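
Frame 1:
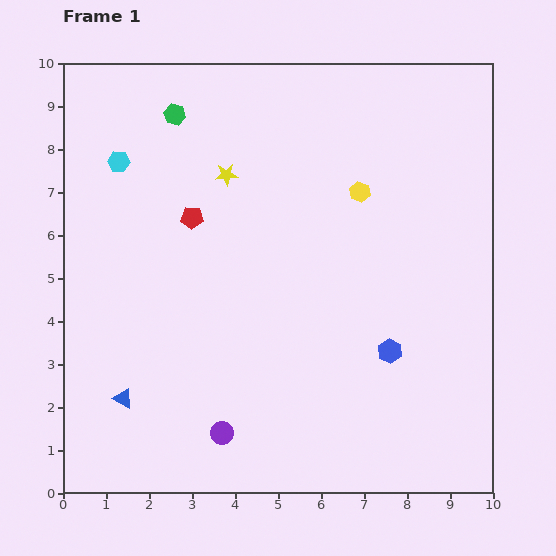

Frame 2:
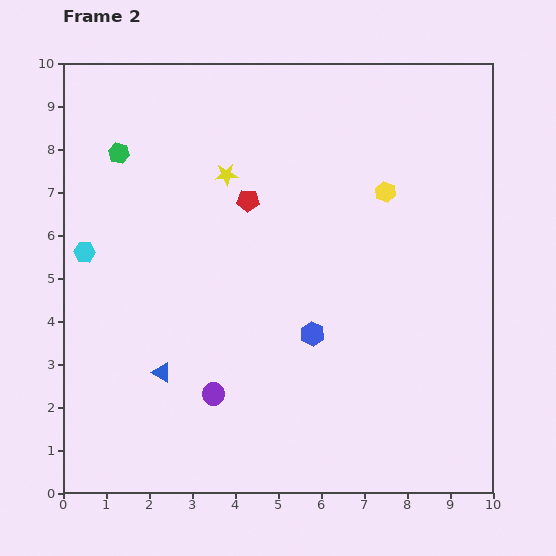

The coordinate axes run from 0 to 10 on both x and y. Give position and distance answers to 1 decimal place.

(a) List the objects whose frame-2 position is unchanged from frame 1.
the yellow star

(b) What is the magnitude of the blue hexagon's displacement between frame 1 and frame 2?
1.8

The blue hexagon moved from (7.6, 3.3) to (5.8, 3.7), a distance of √(1.8² + 0.4²) ≈ 1.8.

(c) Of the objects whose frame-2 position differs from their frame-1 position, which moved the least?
the yellow hexagon

(moved 0.6)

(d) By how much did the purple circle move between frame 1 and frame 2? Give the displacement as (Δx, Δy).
(-0.2, 0.9)

The purple circle was at (3.7, 1.4) in frame 1 and (3.5, 2.3) in frame 2.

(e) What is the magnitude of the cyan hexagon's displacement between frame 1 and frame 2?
2.2

The cyan hexagon moved from (1.3, 7.7) to (0.5, 5.6), a distance of √(0.8² + 2.1²) ≈ 2.2.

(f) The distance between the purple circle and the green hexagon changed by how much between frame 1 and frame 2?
-1.5

Distance in frame 1: 7.5. Distance in frame 2: 6.0.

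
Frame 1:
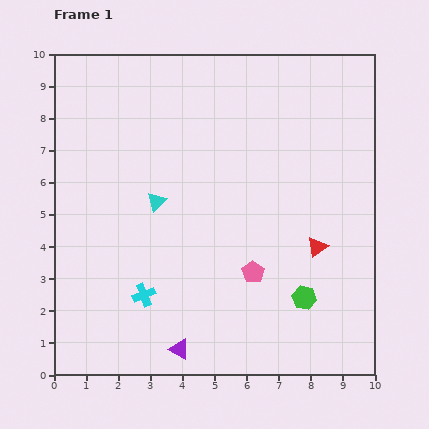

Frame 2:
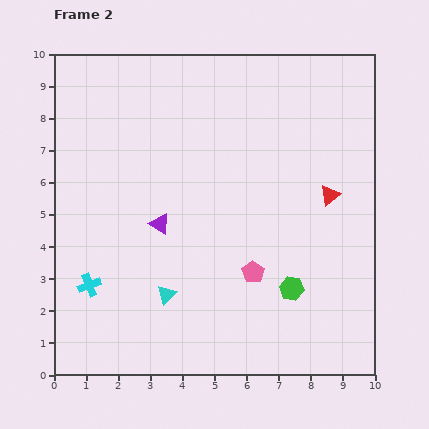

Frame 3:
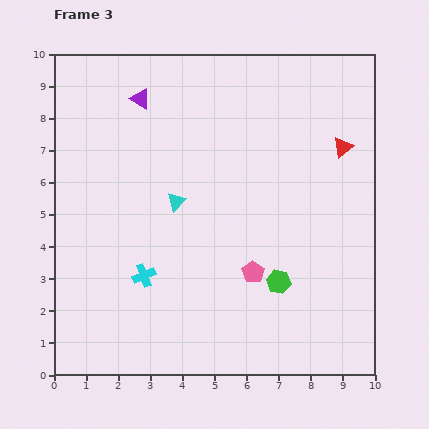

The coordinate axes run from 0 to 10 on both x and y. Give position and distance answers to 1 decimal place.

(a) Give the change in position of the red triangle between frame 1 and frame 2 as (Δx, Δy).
(0.4, 1.6)

The red triangle was at (8.2, 4.0) in frame 1 and (8.6, 5.6) in frame 2.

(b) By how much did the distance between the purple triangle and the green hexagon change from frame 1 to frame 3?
+2.9

Distance in frame 1: 4.2. Distance in frame 3: 7.1.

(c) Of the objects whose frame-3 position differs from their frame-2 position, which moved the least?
the green hexagon

(moved 0.4)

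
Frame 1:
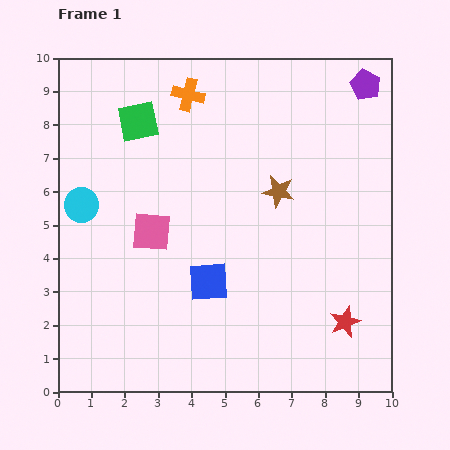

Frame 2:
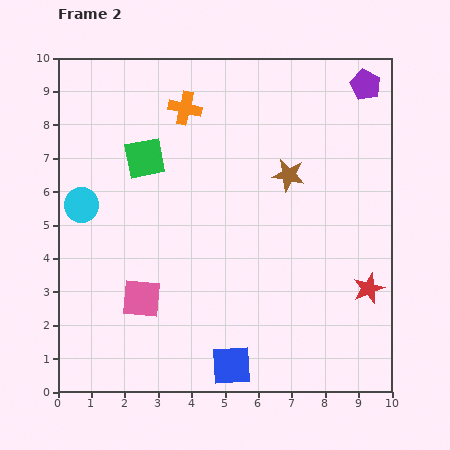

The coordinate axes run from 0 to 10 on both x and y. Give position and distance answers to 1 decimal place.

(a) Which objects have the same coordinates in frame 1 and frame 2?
the purple pentagon, the cyan circle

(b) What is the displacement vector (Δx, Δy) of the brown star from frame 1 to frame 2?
(0.3, 0.5)

The brown star was at (6.6, 6.0) in frame 1 and (6.9, 6.5) in frame 2.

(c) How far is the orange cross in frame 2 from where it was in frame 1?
0.4

The orange cross moved from (3.9, 8.9) to (3.8, 8.5), a distance of √(0.1² + 0.4²) ≈ 0.4.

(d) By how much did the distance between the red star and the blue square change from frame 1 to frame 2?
+0.4

Distance in frame 1: 4.3. Distance in frame 2: 4.7.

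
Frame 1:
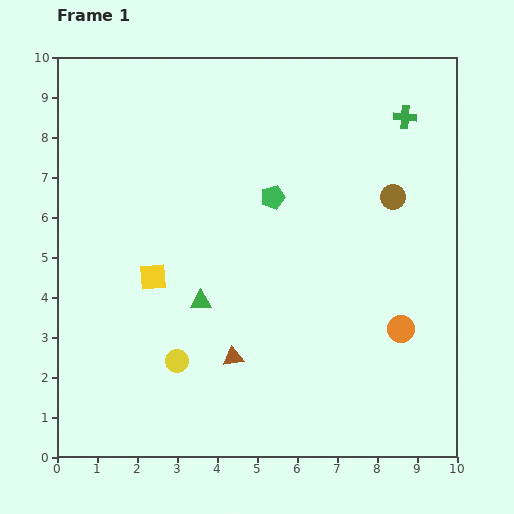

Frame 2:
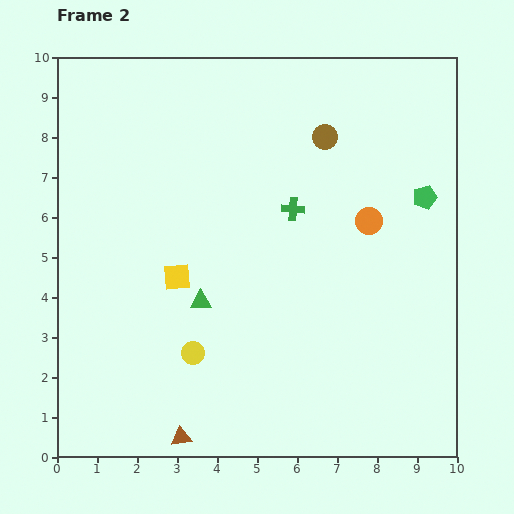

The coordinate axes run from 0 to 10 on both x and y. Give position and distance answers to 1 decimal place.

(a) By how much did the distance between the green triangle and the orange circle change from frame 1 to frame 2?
-0.3

Distance in frame 1: 5.0. Distance in frame 2: 4.7.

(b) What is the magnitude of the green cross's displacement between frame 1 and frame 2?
3.6

The green cross moved from (8.7, 8.5) to (5.9, 6.2), a distance of √(2.8² + 2.3²) ≈ 3.6.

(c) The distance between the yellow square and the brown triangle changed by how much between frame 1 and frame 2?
+1.2

Distance in frame 1: 2.8. Distance in frame 2: 4.0.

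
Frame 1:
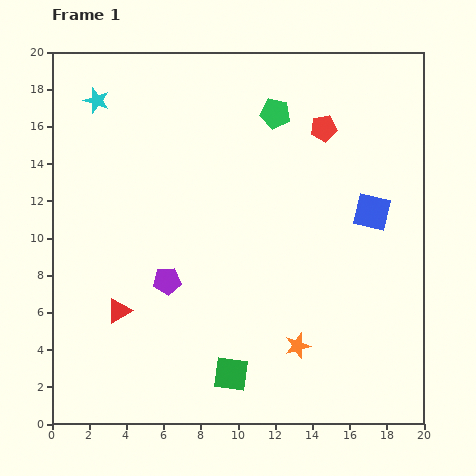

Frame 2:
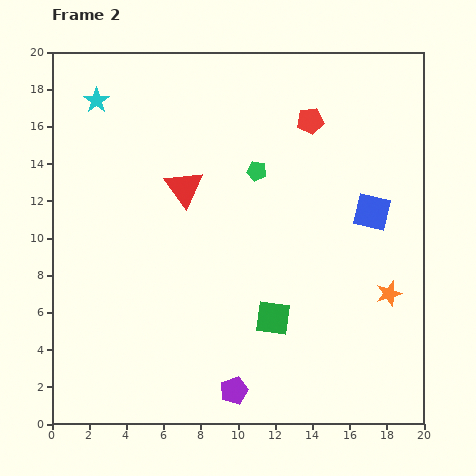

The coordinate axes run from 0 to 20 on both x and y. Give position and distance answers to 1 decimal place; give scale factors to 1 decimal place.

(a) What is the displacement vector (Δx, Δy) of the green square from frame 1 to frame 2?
(2.3, 3.0)

The green square was at (9.6, 2.7) in frame 1 and (11.9, 5.7) in frame 2.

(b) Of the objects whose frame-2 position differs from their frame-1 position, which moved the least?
the red pentagon

(moved 0.8)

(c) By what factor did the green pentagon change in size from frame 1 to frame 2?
0.7×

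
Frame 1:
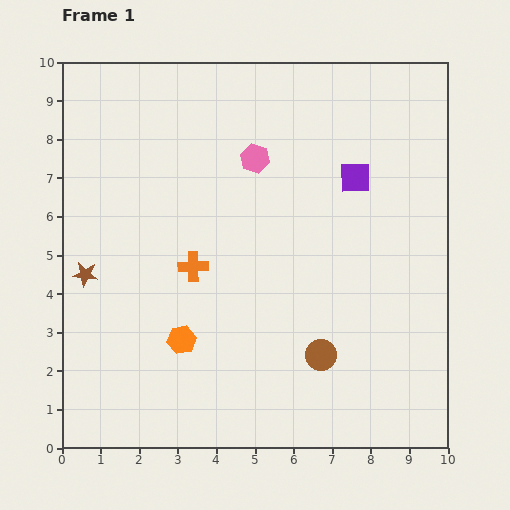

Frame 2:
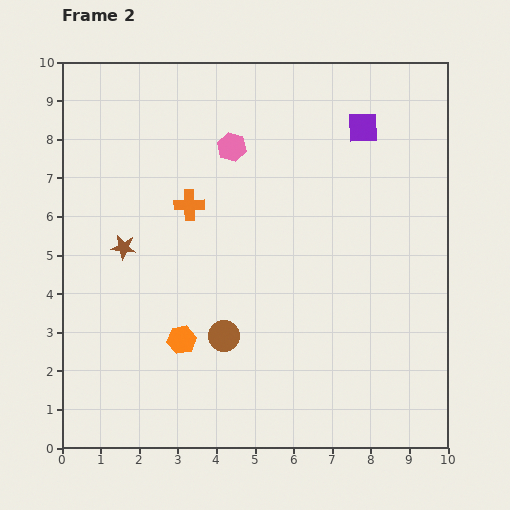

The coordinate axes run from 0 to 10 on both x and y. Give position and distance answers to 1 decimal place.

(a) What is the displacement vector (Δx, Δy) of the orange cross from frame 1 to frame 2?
(-0.1, 1.6)

The orange cross was at (3.4, 4.7) in frame 1 and (3.3, 6.3) in frame 2.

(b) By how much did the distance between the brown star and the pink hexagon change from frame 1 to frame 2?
-1.5

Distance in frame 1: 5.3. Distance in frame 2: 3.8.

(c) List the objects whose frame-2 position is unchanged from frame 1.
the orange hexagon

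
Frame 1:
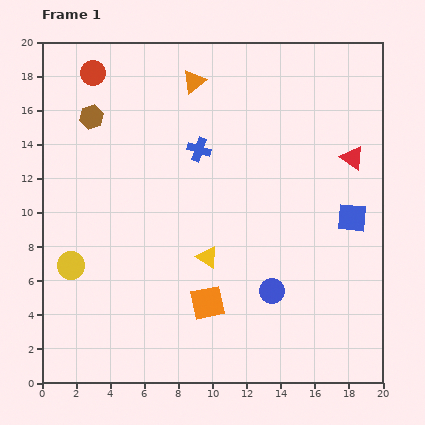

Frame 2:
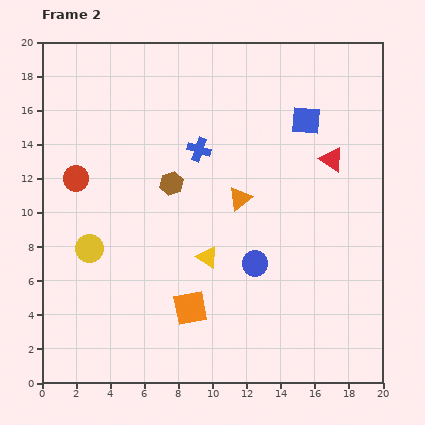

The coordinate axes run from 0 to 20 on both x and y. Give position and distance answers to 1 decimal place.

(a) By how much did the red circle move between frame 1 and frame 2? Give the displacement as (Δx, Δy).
(-1.0, -6.2)

The red circle was at (3.0, 18.2) in frame 1 and (2.0, 12.0) in frame 2.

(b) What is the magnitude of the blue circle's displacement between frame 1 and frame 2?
1.9

The blue circle moved from (13.5, 5.4) to (12.5, 7.0), a distance of √(1.0² + 1.6²) ≈ 1.9.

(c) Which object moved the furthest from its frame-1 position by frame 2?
the orange triangle

(moved 7.4; next 6.3)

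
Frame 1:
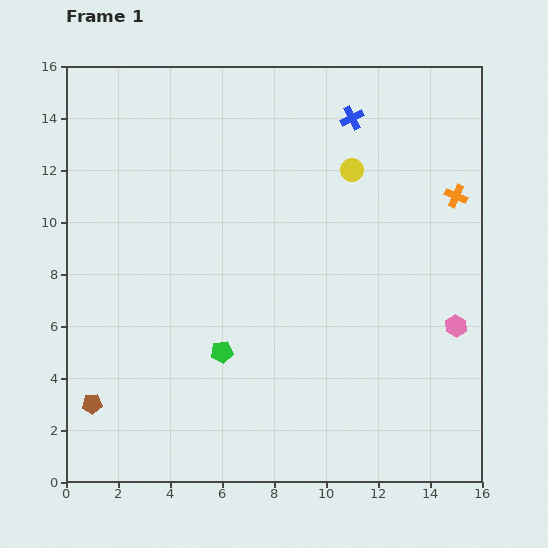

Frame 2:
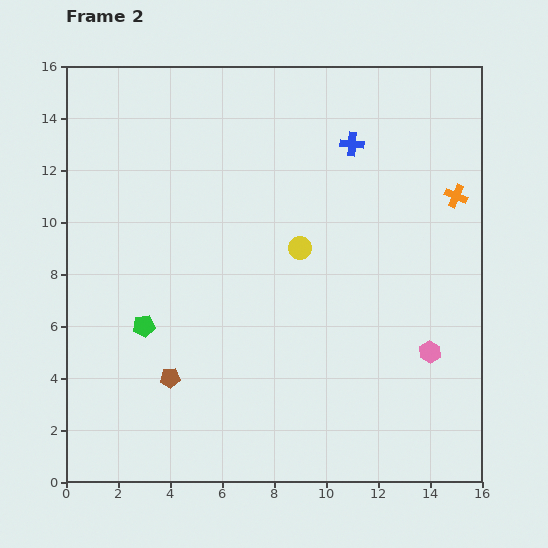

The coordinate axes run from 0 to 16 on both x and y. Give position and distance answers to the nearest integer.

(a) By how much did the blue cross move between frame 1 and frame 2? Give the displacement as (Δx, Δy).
(0, -1)

The blue cross was at (11, 14) in frame 1 and (11, 13) in frame 2.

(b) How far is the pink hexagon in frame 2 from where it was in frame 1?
1

The pink hexagon moved from (15, 6) to (14, 5), a distance of √(1² + 1²) ≈ 1.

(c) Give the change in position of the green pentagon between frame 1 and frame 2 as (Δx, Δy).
(-3, 1)

The green pentagon was at (6, 5) in frame 1 and (3, 6) in frame 2.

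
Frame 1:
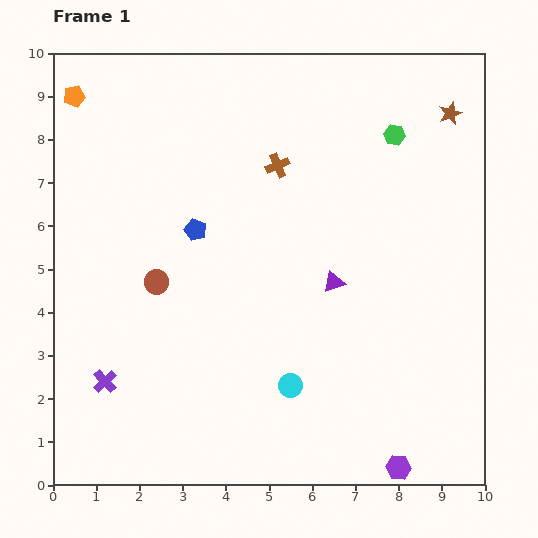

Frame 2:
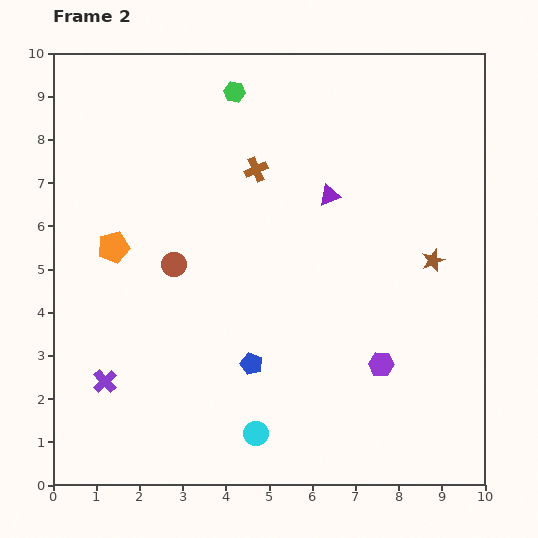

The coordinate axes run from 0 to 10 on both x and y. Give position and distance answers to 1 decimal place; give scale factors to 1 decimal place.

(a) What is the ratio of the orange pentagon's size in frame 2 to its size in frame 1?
1.5×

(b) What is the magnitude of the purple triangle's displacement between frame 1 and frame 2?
2.0

The purple triangle moved from (6.5, 4.7) to (6.4, 6.7), a distance of √(0.1² + 2.0²) ≈ 2.0.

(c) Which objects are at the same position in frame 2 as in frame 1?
the purple cross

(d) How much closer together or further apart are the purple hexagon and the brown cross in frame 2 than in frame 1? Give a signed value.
-2.1

Distance in frame 1: 7.5. Distance in frame 2: 5.4.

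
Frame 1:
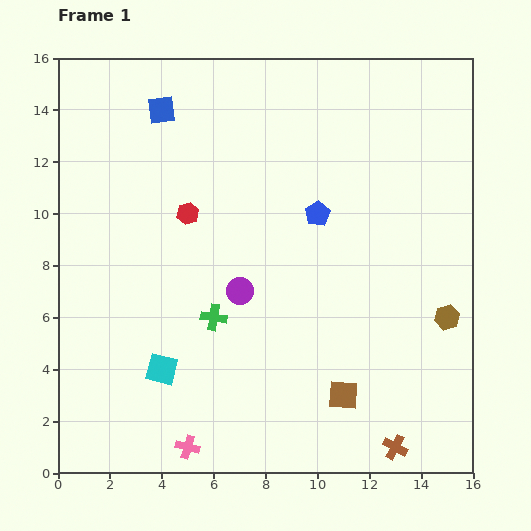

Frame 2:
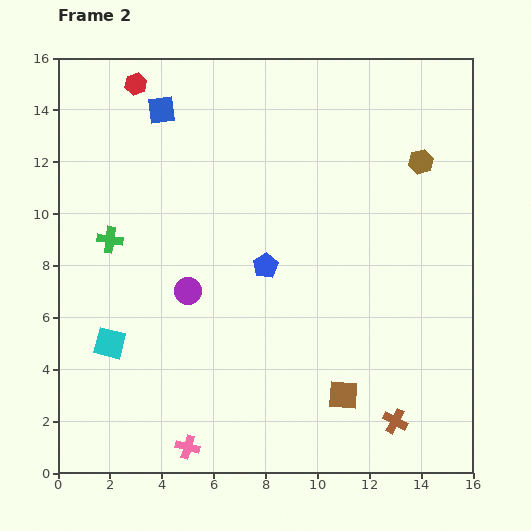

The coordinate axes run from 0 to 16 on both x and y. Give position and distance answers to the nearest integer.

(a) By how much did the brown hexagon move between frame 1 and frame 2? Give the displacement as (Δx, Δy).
(-1, 6)

The brown hexagon was at (15, 6) in frame 1 and (14, 12) in frame 2.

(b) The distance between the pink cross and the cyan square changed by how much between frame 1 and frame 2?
+2

Distance in frame 1: 3. Distance in frame 2: 5.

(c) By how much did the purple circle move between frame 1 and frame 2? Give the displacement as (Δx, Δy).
(-2, 0)

The purple circle was at (7, 7) in frame 1 and (5, 7) in frame 2.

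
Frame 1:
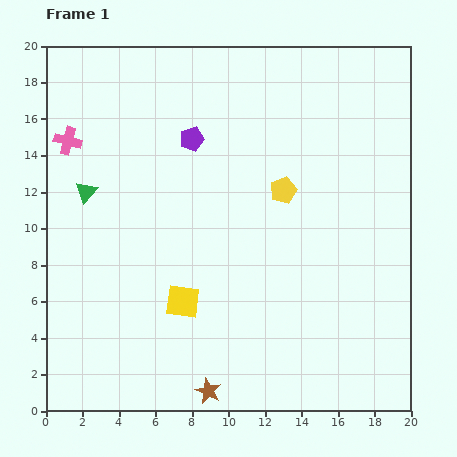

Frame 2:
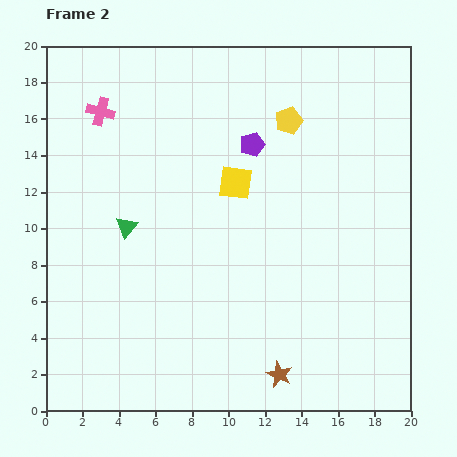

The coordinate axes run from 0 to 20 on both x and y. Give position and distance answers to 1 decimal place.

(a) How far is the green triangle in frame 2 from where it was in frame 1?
2.9

The green triangle moved from (2.2, 12.0) to (4.4, 10.1), a distance of √(2.2² + 1.9²) ≈ 2.9.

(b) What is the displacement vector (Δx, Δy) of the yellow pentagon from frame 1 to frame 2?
(0.3, 3.8)

The yellow pentagon was at (13.0, 12.1) in frame 1 and (13.3, 15.9) in frame 2.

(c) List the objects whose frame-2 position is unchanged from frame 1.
none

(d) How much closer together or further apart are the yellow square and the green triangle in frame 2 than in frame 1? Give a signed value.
-1.5

Distance in frame 1: 8.0. Distance in frame 2: 6.5.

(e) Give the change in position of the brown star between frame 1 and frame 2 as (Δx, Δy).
(3.9, 0.9)

The brown star was at (8.9, 1.1) in frame 1 and (12.8, 2.0) in frame 2.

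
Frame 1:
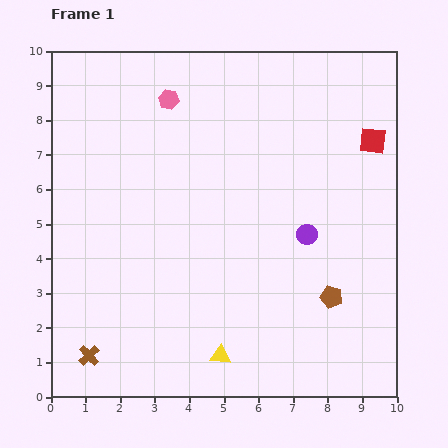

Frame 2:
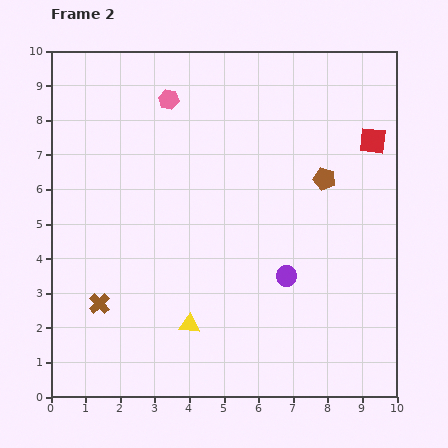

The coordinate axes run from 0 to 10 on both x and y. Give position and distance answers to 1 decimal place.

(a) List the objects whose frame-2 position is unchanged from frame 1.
the pink hexagon, the red square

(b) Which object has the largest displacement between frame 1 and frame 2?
the brown pentagon

(moved 3.4; next 1.5)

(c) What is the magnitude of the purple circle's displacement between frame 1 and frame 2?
1.3

The purple circle moved from (7.4, 4.7) to (6.8, 3.5), a distance of √(0.6² + 1.2²) ≈ 1.3.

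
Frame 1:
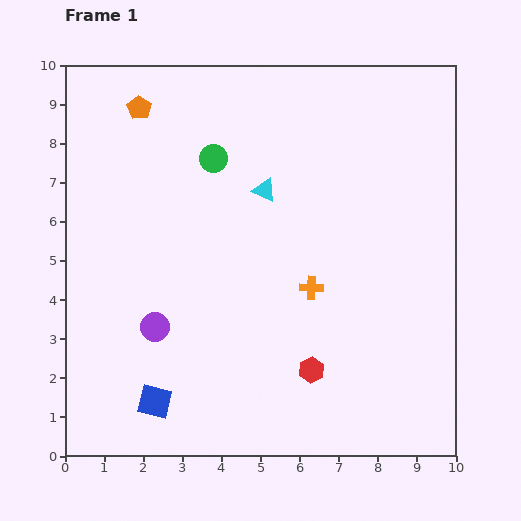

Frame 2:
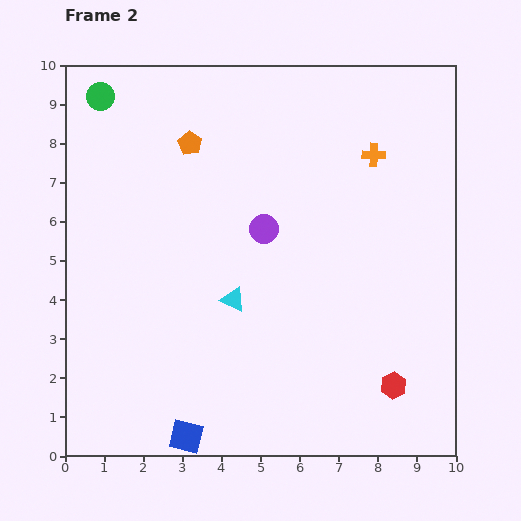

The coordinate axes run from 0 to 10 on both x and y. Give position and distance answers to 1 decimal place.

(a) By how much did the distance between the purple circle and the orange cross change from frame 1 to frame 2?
-0.7

Distance in frame 1: 4.1. Distance in frame 2: 3.4.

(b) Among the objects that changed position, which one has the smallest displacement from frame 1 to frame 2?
the blue square

(moved 1.2)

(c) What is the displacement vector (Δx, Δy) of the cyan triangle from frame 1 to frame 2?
(-0.8, -2.8)

The cyan triangle was at (5.1, 6.8) in frame 1 and (4.3, 4.0) in frame 2.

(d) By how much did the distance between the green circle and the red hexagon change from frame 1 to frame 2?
+4.5

Distance in frame 1: 6.0. Distance in frame 2: 10.5.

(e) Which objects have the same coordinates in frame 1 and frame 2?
none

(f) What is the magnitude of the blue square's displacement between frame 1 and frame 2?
1.2

The blue square moved from (2.3, 1.4) to (3.1, 0.5), a distance of √(0.8² + 0.9²) ≈ 1.2.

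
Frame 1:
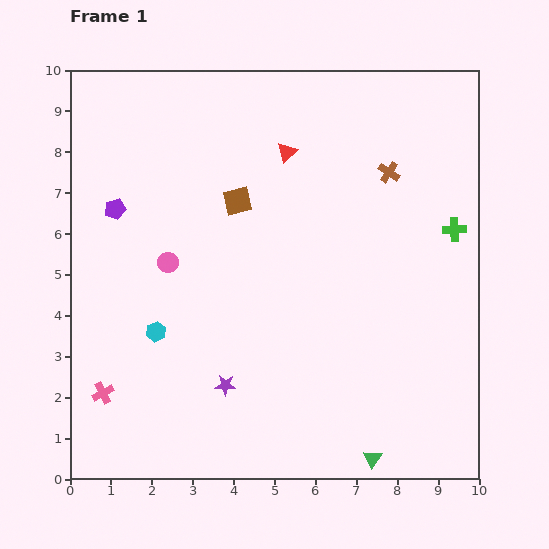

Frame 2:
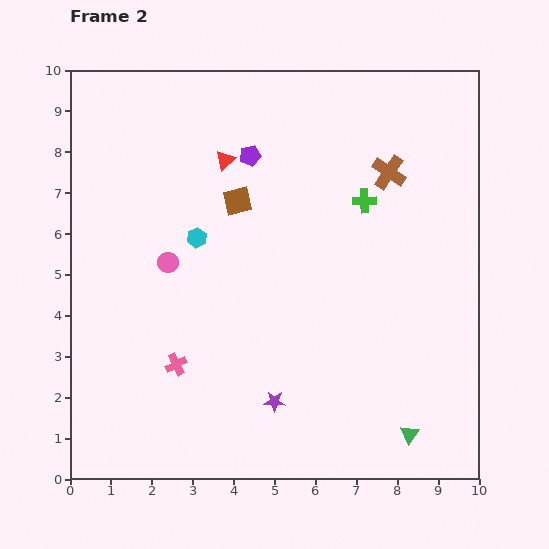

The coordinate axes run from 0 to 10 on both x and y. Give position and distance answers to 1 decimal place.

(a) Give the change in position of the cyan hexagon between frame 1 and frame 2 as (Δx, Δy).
(1.0, 2.3)

The cyan hexagon was at (2.1, 3.6) in frame 1 and (3.1, 5.9) in frame 2.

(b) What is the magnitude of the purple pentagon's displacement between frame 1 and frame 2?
3.5

The purple pentagon moved from (1.1, 6.6) to (4.4, 7.9), a distance of √(3.3² + 1.3²) ≈ 3.5.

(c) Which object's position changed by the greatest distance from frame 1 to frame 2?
the purple pentagon

(moved 3.5; next 2.5)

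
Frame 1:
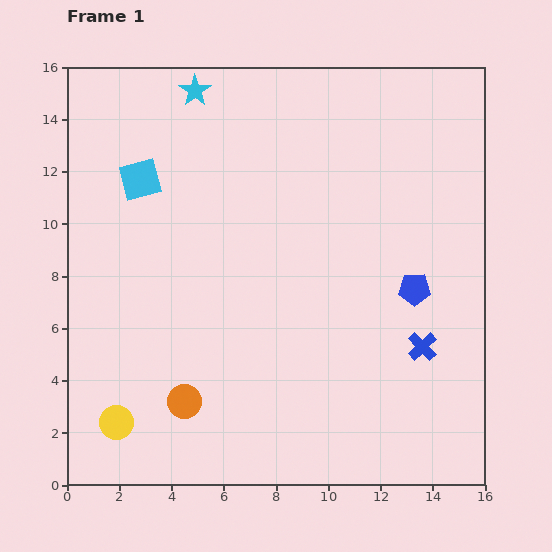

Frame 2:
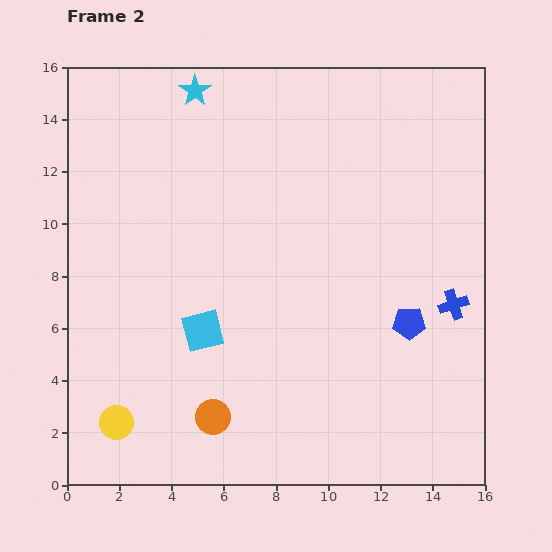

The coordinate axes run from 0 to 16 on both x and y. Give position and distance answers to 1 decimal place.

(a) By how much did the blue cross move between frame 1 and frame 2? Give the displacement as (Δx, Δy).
(1.2, 1.6)

The blue cross was at (13.6, 5.3) in frame 1 and (14.8, 6.9) in frame 2.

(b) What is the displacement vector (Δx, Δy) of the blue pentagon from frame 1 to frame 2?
(-0.2, -1.3)

The blue pentagon was at (13.3, 7.5) in frame 1 and (13.1, 6.2) in frame 2.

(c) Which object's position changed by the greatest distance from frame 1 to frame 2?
the cyan square

(moved 6.3; next 2.0)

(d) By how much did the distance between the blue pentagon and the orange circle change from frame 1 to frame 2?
-1.5

Distance in frame 1: 9.8. Distance in frame 2: 8.3.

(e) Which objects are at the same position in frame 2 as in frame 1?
the cyan star, the yellow circle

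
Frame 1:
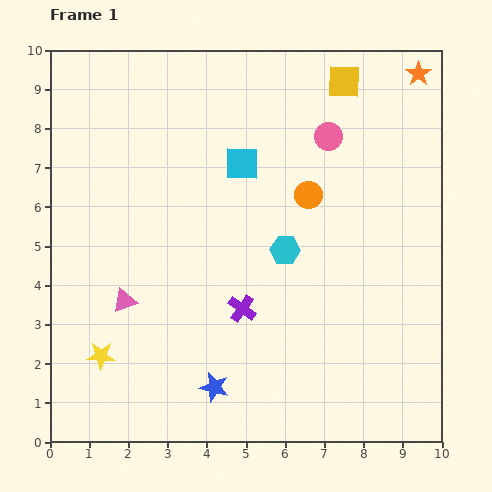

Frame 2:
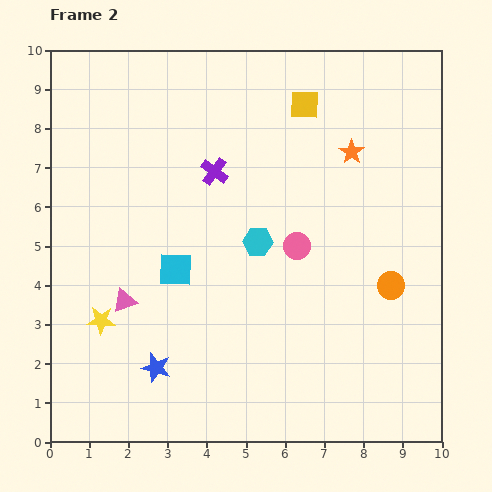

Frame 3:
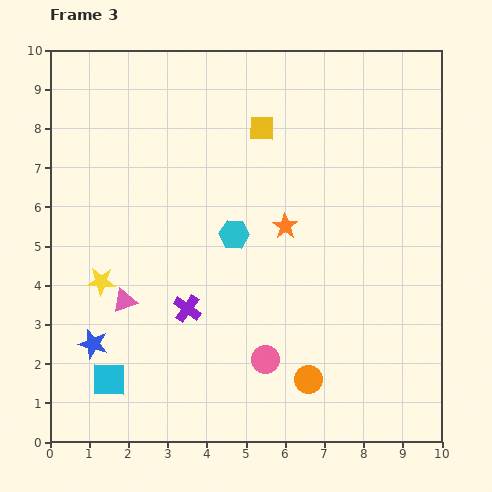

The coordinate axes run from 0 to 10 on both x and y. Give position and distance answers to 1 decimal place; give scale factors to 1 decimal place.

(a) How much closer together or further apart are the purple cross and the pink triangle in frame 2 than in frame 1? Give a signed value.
+1.0

Distance in frame 1: 3.0. Distance in frame 2: 4.0.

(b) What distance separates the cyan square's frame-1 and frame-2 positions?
3.2

The cyan square moved from (4.9, 7.1) to (3.2, 4.4), a distance of √(1.7² + 2.7²) ≈ 3.2.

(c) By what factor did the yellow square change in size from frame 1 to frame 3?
0.8×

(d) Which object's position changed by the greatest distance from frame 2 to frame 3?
the purple cross

(moved 3.6; next 3.3)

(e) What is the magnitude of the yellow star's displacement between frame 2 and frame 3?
1.0

The yellow star moved from (1.3, 3.1) to (1.3, 4.1), a distance of √(0.0² + 1.0²) ≈ 1.0.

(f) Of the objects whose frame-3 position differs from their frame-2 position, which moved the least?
the cyan hexagon

(moved 0.6)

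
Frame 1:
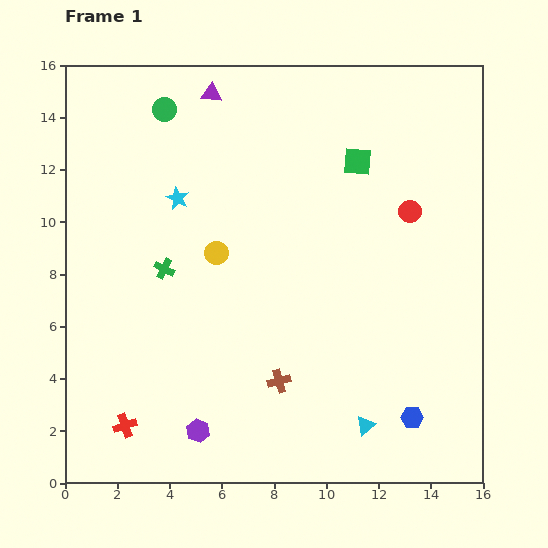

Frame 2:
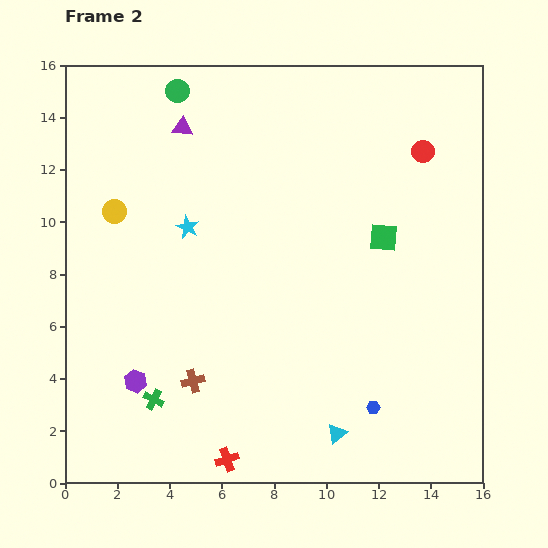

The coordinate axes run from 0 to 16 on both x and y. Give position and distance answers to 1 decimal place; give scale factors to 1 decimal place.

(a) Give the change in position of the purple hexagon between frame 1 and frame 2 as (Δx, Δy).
(-2.4, 1.9)

The purple hexagon was at (5.1, 2.0) in frame 1 and (2.7, 3.9) in frame 2.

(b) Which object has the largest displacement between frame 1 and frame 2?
the green cross

(moved 5.0; next 4.2)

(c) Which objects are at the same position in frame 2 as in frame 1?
none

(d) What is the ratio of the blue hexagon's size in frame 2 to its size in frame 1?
0.6×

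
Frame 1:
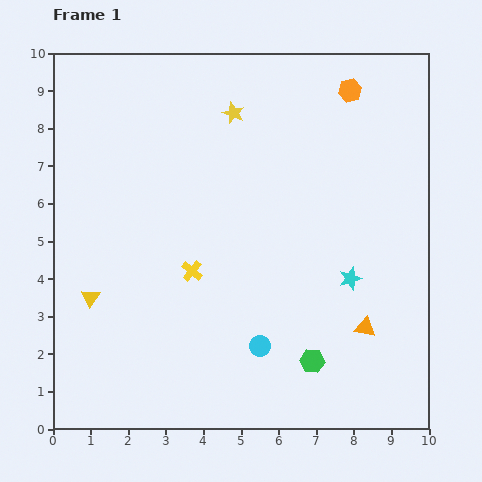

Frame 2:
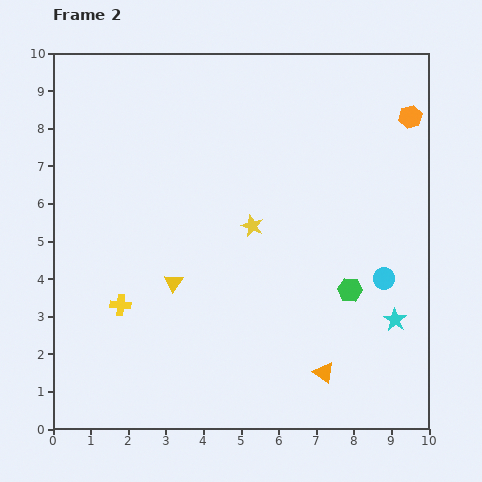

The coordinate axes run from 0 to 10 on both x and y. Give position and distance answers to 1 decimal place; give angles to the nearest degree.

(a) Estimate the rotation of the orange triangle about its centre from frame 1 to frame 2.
23° clockwise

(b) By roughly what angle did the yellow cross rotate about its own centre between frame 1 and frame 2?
34° counter-clockwise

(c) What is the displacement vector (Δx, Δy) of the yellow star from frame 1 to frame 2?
(0.5, -3.0)

The yellow star was at (4.8, 8.4) in frame 1 and (5.3, 5.4) in frame 2.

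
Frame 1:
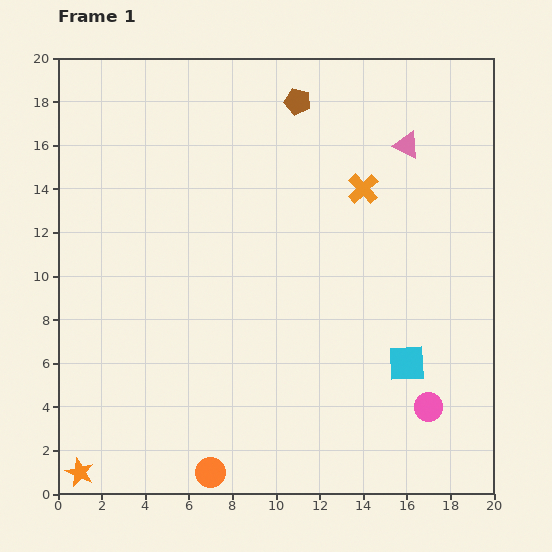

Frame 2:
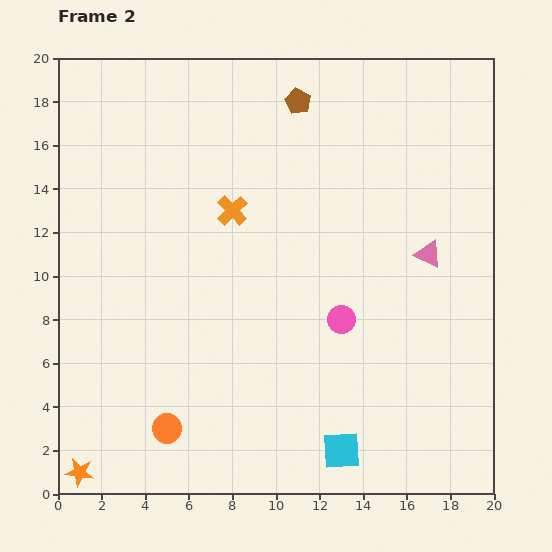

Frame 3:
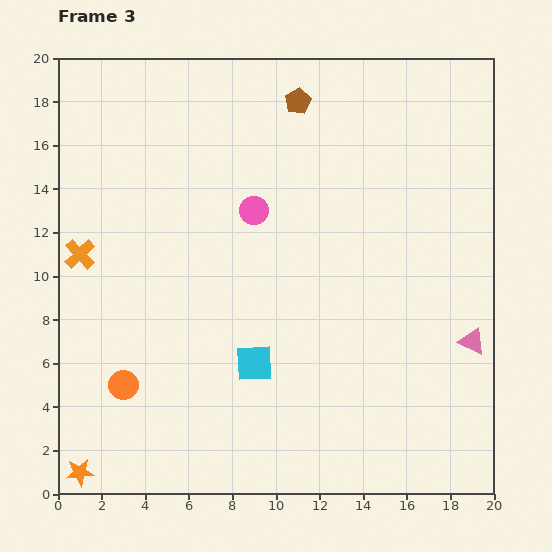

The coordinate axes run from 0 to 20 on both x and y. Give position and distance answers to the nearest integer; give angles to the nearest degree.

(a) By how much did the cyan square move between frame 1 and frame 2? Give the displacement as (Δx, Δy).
(-3, -4)

The cyan square was at (16, 6) in frame 1 and (13, 2) in frame 2.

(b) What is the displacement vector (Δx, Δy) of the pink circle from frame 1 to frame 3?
(-8, 9)

The pink circle was at (17, 4) in frame 1 and (9, 13) in frame 3.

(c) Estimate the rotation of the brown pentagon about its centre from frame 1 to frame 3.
30° clockwise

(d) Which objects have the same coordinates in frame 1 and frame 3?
the orange star, the brown pentagon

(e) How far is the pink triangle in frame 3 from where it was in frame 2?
4

The pink triangle moved from (17, 11) to (19, 7), a distance of √(2² + 4²) ≈ 4.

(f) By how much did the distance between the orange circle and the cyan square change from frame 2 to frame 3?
-2

Distance in frame 2: 8. Distance in frame 3: 6.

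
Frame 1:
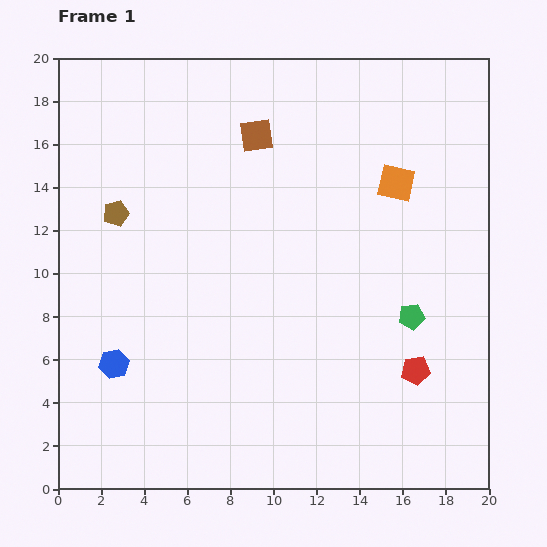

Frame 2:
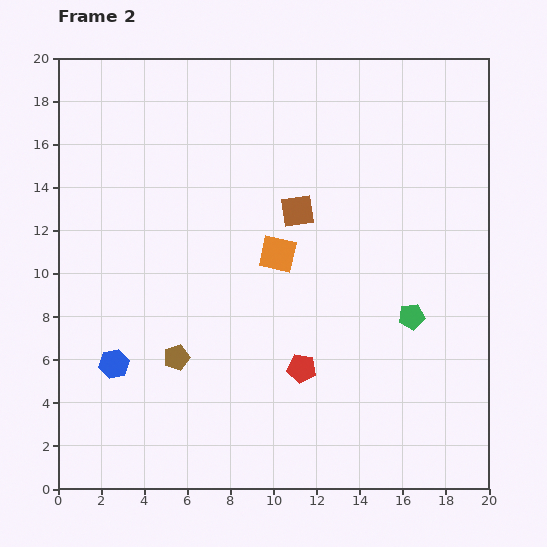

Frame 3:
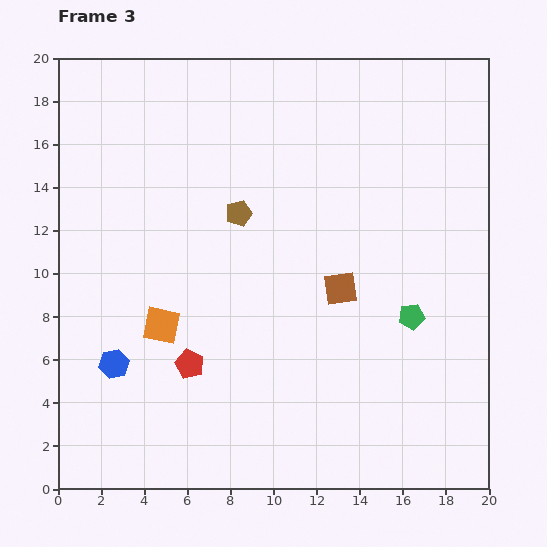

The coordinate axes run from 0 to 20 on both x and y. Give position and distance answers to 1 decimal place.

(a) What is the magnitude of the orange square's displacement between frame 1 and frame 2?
6.4

The orange square moved from (15.7, 14.2) to (10.2, 10.9), a distance of √(5.5² + 3.3²) ≈ 6.4.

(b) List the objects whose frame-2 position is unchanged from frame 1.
the green pentagon, the blue hexagon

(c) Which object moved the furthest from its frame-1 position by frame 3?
the orange square

(moved 12.7; next 10.5)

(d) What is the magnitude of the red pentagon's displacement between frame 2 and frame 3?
5.2

The red pentagon moved from (11.3, 5.6) to (6.1, 5.8), a distance of √(5.2² + 0.2²) ≈ 5.2.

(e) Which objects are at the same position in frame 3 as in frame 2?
the green pentagon, the blue hexagon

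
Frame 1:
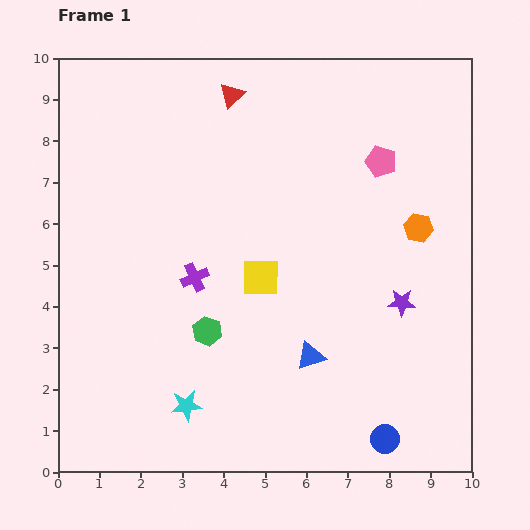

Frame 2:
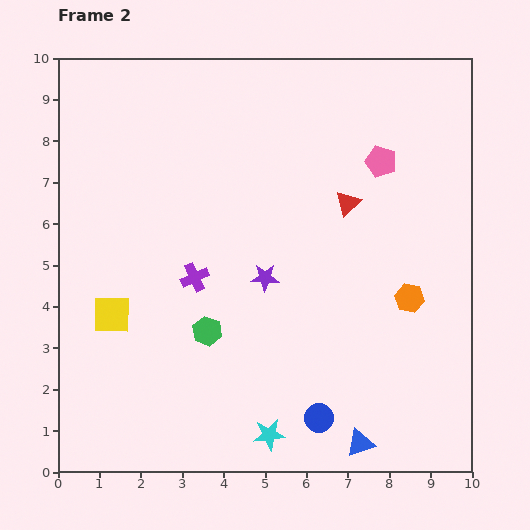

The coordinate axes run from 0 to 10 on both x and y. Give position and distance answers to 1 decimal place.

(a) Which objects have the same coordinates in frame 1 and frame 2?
the pink pentagon, the green hexagon, the purple cross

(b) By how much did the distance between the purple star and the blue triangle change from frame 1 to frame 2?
+2.0

Distance in frame 1: 2.6. Distance in frame 2: 4.6.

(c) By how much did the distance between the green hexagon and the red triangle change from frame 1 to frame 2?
-1.1

Distance in frame 1: 5.7. Distance in frame 2: 4.6.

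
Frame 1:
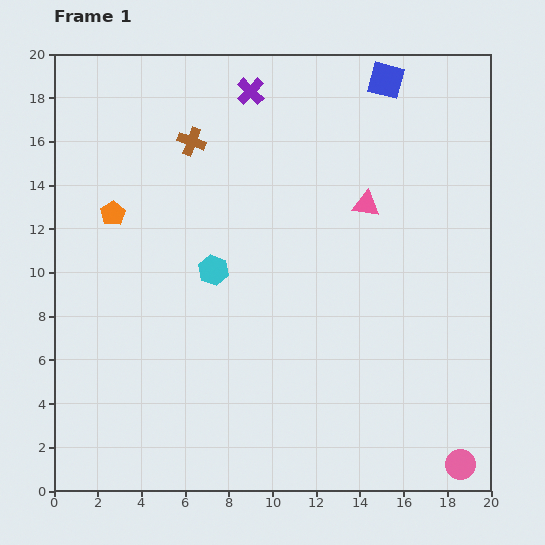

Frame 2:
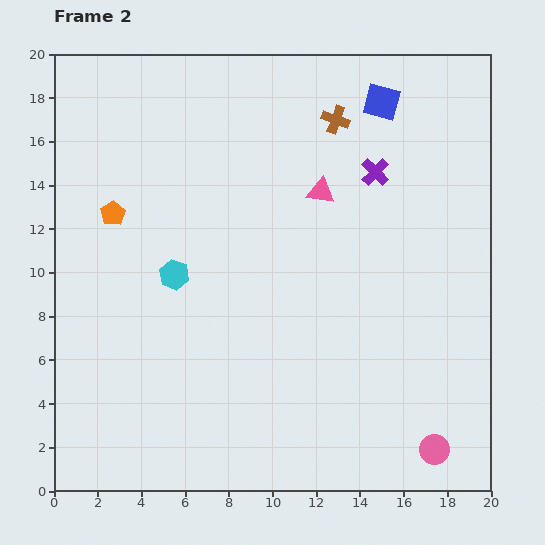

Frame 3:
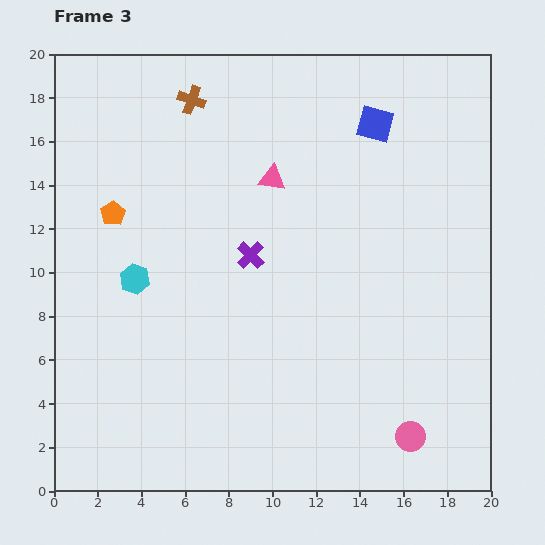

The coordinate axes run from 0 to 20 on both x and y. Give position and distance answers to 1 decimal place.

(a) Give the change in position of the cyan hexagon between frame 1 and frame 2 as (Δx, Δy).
(-1.8, -0.2)

The cyan hexagon was at (7.3, 10.1) in frame 1 and (5.5, 9.9) in frame 2.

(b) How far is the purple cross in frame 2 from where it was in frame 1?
6.8

The purple cross moved from (9.0, 18.3) to (14.7, 14.6), a distance of √(5.7² + 3.7²) ≈ 6.8.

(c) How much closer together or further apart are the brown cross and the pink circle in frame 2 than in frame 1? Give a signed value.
-3.4

Distance in frame 1: 19.2. Distance in frame 2: 15.8.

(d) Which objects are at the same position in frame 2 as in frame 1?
the orange pentagon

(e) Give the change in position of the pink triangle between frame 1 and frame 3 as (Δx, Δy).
(-4.3, 1.2)

The pink triangle was at (14.3, 13.1) in frame 1 and (10.0, 14.3) in frame 3.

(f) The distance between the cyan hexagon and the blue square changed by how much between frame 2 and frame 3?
+0.7

Distance in frame 2: 12.4. Distance in frame 3: 13.1.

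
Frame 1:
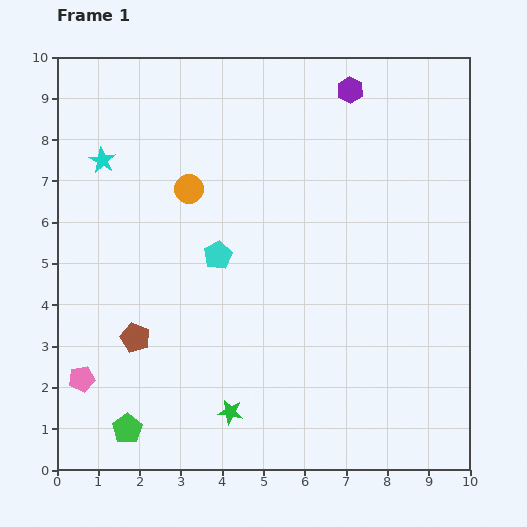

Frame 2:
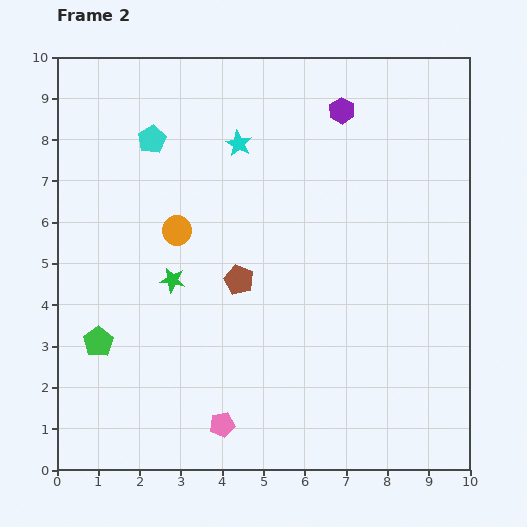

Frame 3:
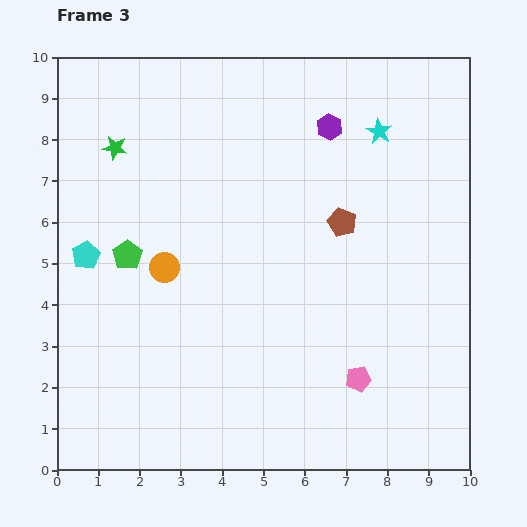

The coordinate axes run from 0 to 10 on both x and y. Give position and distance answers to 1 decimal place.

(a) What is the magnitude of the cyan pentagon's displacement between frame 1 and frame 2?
3.2

The cyan pentagon moved from (3.9, 5.2) to (2.3, 8.0), a distance of √(1.6² + 2.8²) ≈ 3.2.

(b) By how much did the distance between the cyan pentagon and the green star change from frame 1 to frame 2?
-0.4

Distance in frame 1: 3.8. Distance in frame 2: 3.4.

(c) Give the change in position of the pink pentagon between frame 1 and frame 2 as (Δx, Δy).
(3.4, -1.1)

The pink pentagon was at (0.6, 2.2) in frame 1 and (4.0, 1.1) in frame 2.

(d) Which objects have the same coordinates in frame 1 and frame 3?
none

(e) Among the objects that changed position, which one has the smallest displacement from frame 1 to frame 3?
the purple hexagon

(moved 1.0)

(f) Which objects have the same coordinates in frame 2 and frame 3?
none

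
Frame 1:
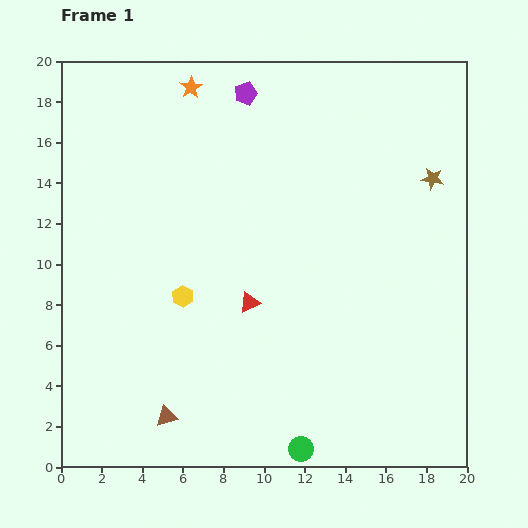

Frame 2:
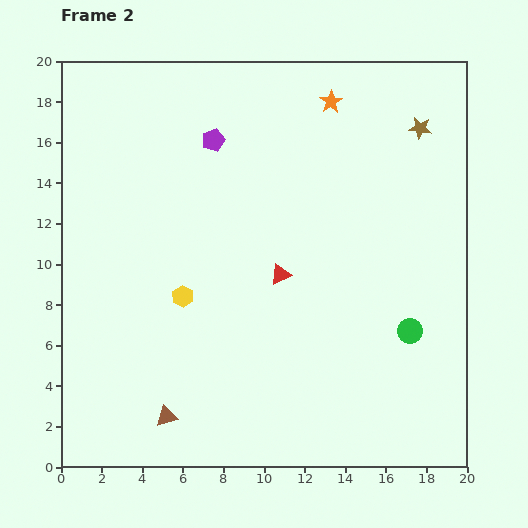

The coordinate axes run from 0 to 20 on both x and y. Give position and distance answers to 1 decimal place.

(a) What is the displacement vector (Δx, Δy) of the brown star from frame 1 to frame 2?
(-0.6, 2.5)

The brown star was at (18.3, 14.2) in frame 1 and (17.7, 16.7) in frame 2.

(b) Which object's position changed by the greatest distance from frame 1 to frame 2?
the green circle

(moved 7.9; next 6.9)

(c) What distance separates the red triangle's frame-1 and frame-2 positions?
2.1

The red triangle moved from (9.3, 8.1) to (10.8, 9.5), a distance of √(1.5² + 1.4²) ≈ 2.1.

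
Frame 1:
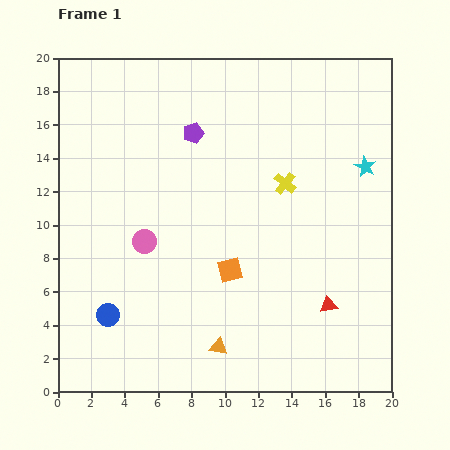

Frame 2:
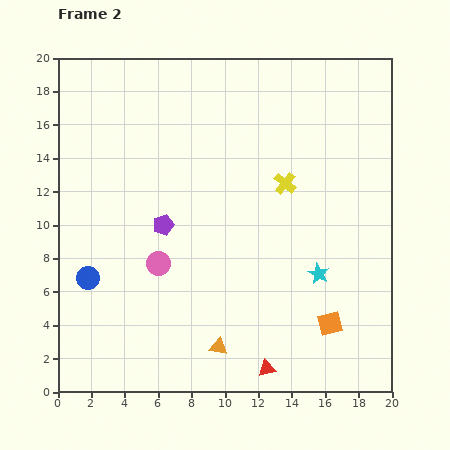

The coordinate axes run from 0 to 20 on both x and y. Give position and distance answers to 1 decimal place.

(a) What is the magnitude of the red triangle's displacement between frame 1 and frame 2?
5.3

The red triangle moved from (16.2, 5.2) to (12.5, 1.4), a distance of √(3.7² + 3.8²) ≈ 5.3.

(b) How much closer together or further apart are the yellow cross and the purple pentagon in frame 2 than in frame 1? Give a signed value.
+1.4

Distance in frame 1: 6.3. Distance in frame 2: 7.7.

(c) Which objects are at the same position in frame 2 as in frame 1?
the orange triangle, the yellow cross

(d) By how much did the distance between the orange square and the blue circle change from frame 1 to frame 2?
+6.9

Distance in frame 1: 7.8. Distance in frame 2: 14.7.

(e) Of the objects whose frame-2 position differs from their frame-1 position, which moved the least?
the pink circle

(moved 1.5)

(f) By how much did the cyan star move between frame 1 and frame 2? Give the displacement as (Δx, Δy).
(-2.8, -6.4)

The cyan star was at (18.4, 13.5) in frame 1 and (15.6, 7.1) in frame 2.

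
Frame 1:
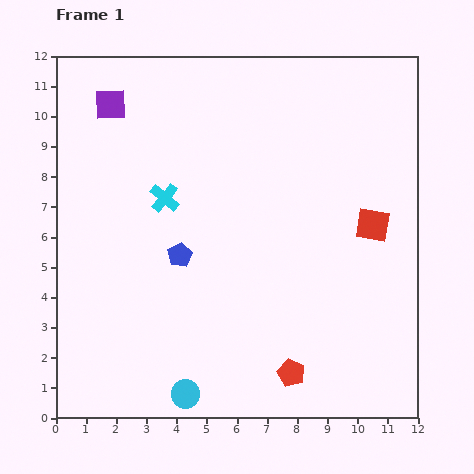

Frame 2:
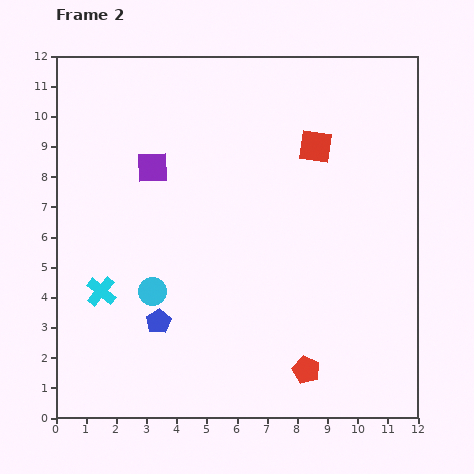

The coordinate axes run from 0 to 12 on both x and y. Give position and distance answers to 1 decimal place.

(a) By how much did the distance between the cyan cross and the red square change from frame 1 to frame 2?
+1.6

Distance in frame 1: 7.0. Distance in frame 2: 8.6.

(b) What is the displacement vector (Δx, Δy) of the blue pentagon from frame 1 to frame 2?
(-0.7, -2.2)

The blue pentagon was at (4.1, 5.4) in frame 1 and (3.4, 3.2) in frame 2.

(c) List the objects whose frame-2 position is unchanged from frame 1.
none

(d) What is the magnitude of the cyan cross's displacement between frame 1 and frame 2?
3.7

The cyan cross moved from (3.6, 7.3) to (1.5, 4.2), a distance of √(2.1² + 3.1²) ≈ 3.7.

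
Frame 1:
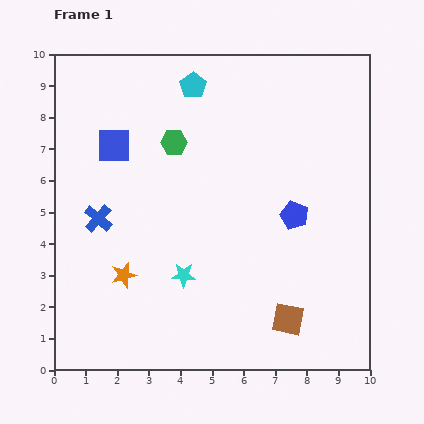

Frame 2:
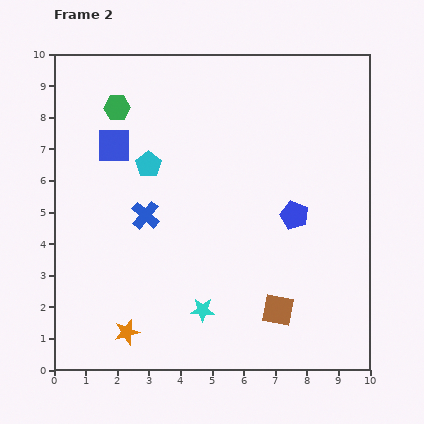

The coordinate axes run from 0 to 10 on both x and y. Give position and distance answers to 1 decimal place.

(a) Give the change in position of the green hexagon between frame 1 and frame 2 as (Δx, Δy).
(-1.8, 1.1)

The green hexagon was at (3.8, 7.2) in frame 1 and (2.0, 8.3) in frame 2.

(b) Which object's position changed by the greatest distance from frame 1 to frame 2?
the cyan pentagon

(moved 2.9; next 2.1)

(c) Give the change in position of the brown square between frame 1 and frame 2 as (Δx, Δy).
(-0.3, 0.3)

The brown square was at (7.4, 1.6) in frame 1 and (7.1, 1.9) in frame 2.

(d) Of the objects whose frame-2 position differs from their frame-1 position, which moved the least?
the brown square

(moved 0.4)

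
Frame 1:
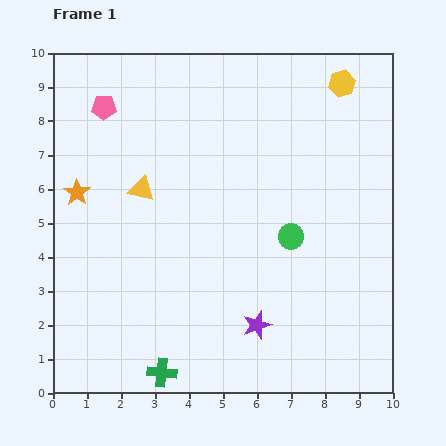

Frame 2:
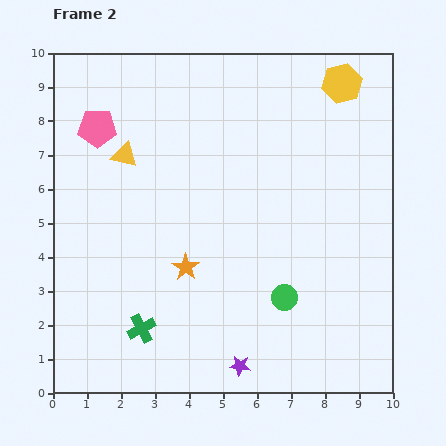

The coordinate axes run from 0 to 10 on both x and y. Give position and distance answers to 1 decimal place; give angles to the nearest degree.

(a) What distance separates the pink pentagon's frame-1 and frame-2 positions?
0.6

The pink pentagon moved from (1.5, 8.4) to (1.3, 7.8), a distance of √(0.2² + 0.6²) ≈ 0.6.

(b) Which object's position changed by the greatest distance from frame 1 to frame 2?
the orange star

(moved 3.9; next 1.8)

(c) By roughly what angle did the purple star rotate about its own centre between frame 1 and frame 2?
26° clockwise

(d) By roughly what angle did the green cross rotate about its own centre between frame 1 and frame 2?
34° counter-clockwise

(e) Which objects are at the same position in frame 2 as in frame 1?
the yellow hexagon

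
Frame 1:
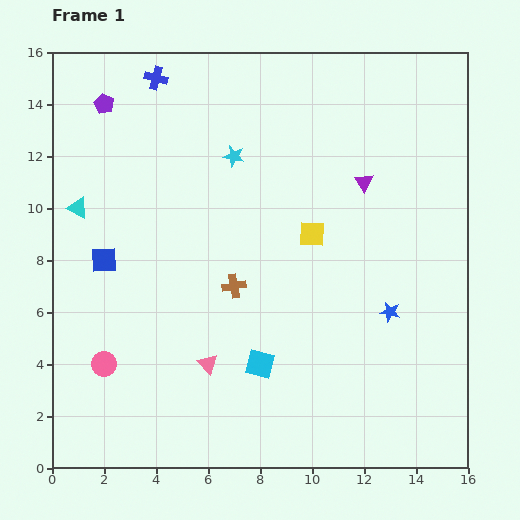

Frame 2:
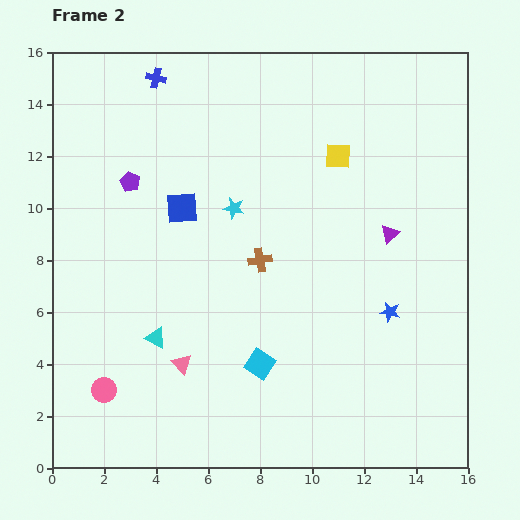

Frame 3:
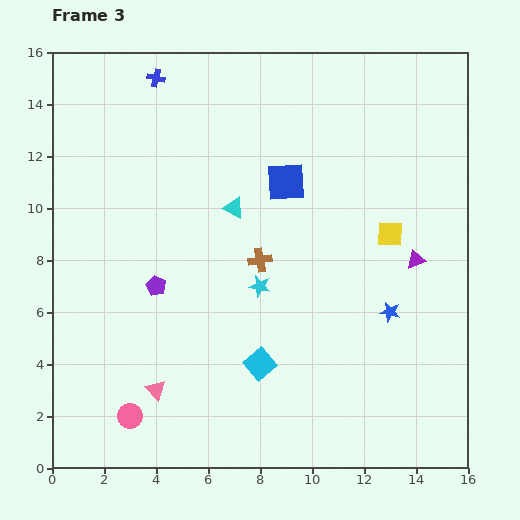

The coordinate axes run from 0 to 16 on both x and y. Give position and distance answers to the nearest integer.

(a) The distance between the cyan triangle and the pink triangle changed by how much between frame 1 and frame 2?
-7

Distance in frame 1: 8. Distance in frame 2: 1.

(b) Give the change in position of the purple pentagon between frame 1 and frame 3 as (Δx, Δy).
(2, -7)

The purple pentagon was at (2, 14) in frame 1 and (4, 7) in frame 3.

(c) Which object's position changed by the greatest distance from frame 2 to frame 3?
the cyan triangle

(moved 6; next 4)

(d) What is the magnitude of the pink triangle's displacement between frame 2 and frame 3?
1

The pink triangle moved from (5, 4) to (4, 3), a distance of √(1² + 1²) ≈ 1.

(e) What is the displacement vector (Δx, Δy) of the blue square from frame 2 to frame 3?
(4, 1)

The blue square was at (5, 10) in frame 2 and (9, 11) in frame 3.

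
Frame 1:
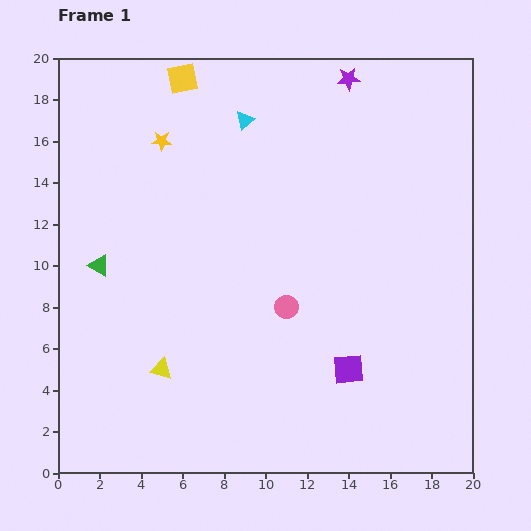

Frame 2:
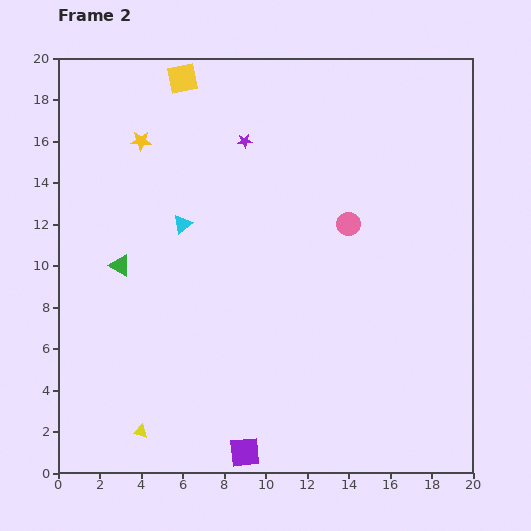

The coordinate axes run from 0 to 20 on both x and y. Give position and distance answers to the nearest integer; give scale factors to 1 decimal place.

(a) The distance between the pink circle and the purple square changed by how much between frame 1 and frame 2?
+8

Distance in frame 1: 4. Distance in frame 2: 12.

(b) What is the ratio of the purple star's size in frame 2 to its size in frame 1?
0.6×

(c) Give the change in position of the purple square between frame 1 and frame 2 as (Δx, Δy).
(-5, -4)

The purple square was at (14, 5) in frame 1 and (9, 1) in frame 2.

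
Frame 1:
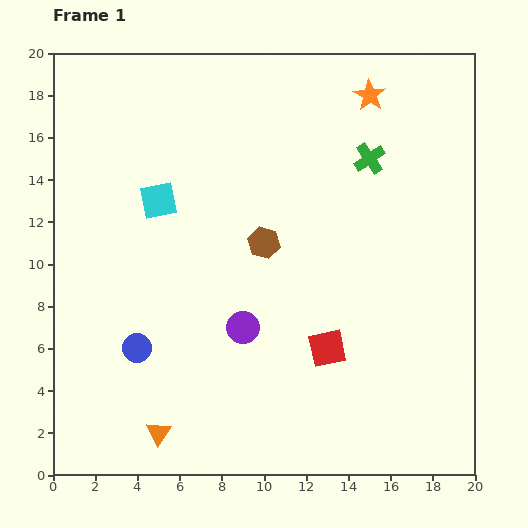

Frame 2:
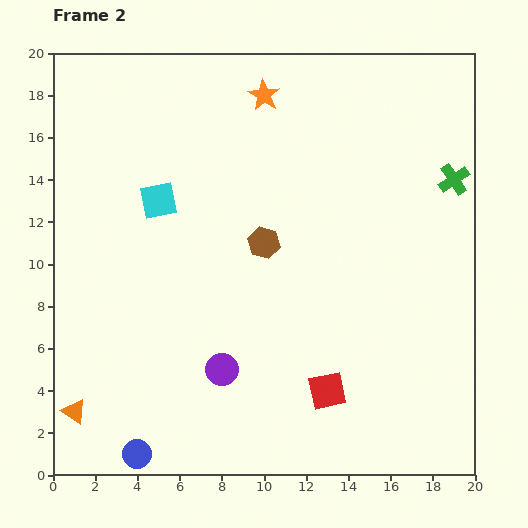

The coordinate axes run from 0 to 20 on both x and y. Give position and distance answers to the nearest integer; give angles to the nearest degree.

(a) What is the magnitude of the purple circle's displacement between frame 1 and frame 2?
2

The purple circle moved from (9, 7) to (8, 5), a distance of √(1² + 2²) ≈ 2.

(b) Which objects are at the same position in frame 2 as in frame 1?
the brown hexagon, the cyan square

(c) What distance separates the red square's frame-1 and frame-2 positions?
2

The red square moved from (13, 6) to (13, 4), a distance of √(0² + 2²) ≈ 2.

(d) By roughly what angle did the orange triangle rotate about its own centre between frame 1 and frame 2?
29° counter-clockwise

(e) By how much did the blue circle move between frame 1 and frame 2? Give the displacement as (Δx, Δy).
(0, -5)

The blue circle was at (4, 6) in frame 1 and (4, 1) in frame 2.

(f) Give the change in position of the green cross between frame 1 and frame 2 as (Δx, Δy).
(4, -1)

The green cross was at (15, 15) in frame 1 and (19, 14) in frame 2.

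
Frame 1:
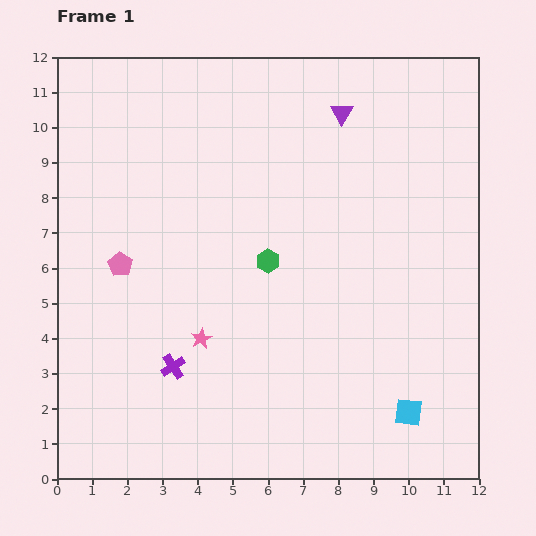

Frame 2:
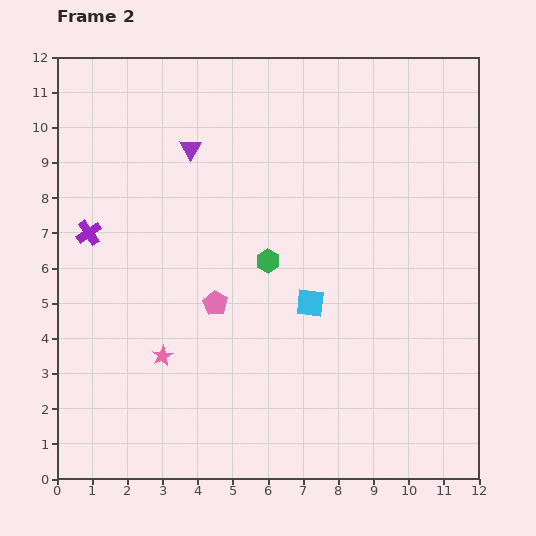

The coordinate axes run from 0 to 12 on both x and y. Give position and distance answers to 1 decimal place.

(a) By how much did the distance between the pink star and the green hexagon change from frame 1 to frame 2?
+1.1

Distance in frame 1: 2.9. Distance in frame 2: 4.0.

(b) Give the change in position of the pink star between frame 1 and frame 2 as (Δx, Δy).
(-1.1, -0.5)

The pink star was at (4.1, 4.0) in frame 1 and (3.0, 3.5) in frame 2.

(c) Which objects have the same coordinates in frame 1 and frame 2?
the green hexagon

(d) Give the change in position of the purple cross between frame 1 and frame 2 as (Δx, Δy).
(-2.4, 3.8)

The purple cross was at (3.3, 3.2) in frame 1 and (0.9, 7.0) in frame 2.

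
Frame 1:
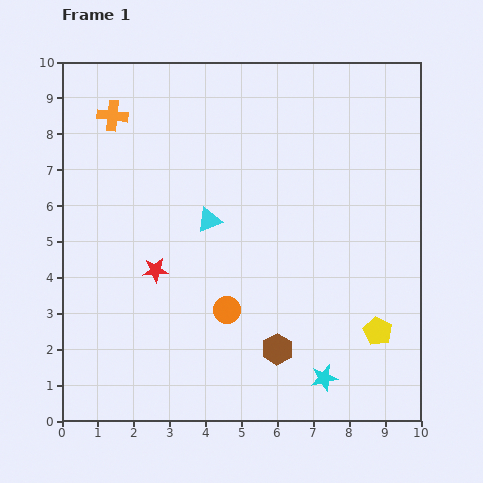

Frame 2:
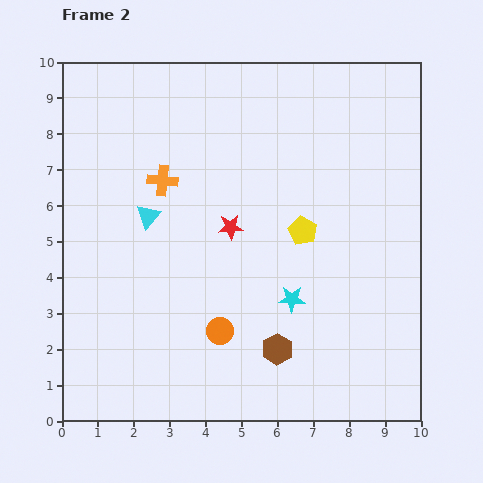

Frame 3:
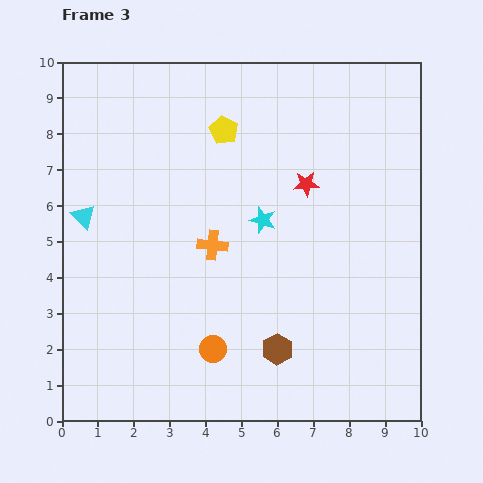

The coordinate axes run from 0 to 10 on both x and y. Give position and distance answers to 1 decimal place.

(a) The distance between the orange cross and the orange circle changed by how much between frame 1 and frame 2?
-1.8

Distance in frame 1: 6.3. Distance in frame 2: 4.5.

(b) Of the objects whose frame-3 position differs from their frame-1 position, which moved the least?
the orange circle

(moved 1.2)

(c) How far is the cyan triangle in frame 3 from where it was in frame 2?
1.8

The cyan triangle moved from (2.4, 5.7) to (0.6, 5.7), a distance of √(1.8² + 0.0²) ≈ 1.8.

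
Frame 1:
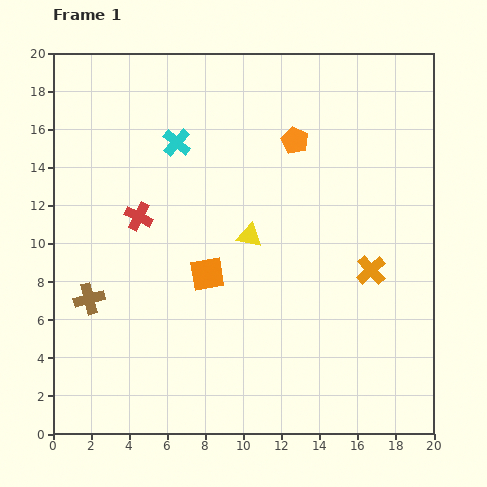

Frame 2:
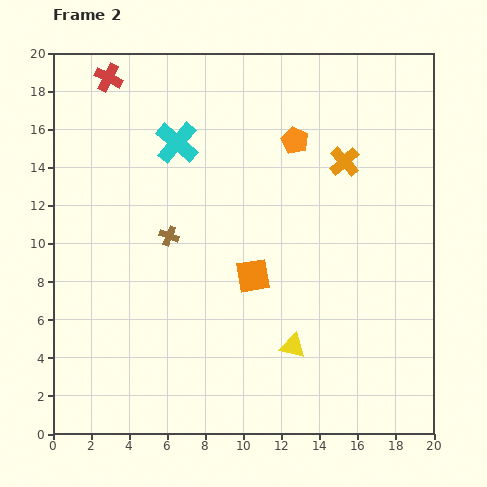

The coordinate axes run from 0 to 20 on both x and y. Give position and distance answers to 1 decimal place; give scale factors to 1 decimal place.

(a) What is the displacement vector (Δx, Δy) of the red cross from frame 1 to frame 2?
(-1.6, 7.3)

The red cross was at (4.5, 11.4) in frame 1 and (2.9, 18.7) in frame 2.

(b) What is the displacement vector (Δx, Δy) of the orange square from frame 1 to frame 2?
(2.4, -0.1)

The orange square was at (8.1, 8.4) in frame 1 and (10.5, 8.3) in frame 2.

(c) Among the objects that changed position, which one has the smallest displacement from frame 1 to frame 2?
the orange square

(moved 2.4)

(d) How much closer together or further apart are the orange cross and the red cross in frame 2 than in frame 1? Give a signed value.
+0.7

Distance in frame 1: 12.5. Distance in frame 2: 13.2.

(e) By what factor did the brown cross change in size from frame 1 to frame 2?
0.7×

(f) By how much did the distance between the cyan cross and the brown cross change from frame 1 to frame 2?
-4.5

Distance in frame 1: 9.4. Distance in frame 2: 4.9.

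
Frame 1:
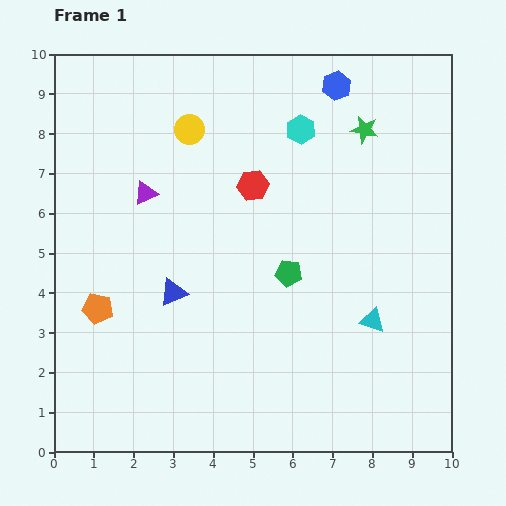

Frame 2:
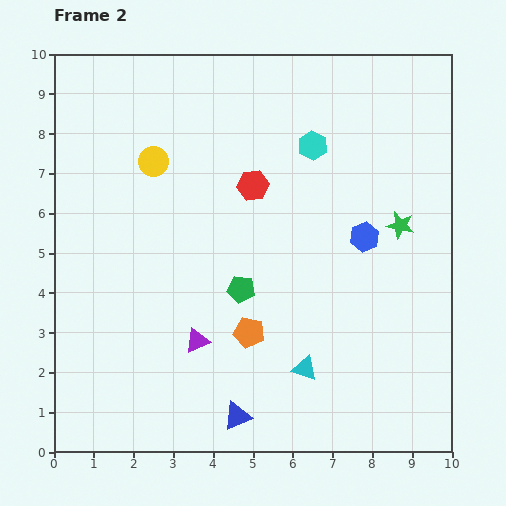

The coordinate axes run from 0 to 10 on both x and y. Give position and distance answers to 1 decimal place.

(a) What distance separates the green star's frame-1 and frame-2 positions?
2.6

The green star moved from (7.8, 8.1) to (8.7, 5.7), a distance of √(0.9² + 2.4²) ≈ 2.6.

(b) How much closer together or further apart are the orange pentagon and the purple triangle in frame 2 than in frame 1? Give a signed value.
-1.8

Distance in frame 1: 3.1. Distance in frame 2: 1.3.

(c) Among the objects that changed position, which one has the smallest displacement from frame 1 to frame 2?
the cyan hexagon

(moved 0.5)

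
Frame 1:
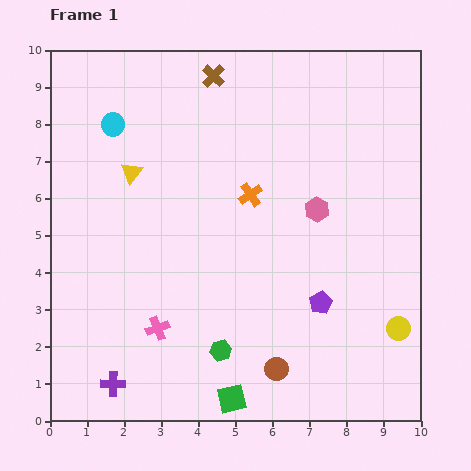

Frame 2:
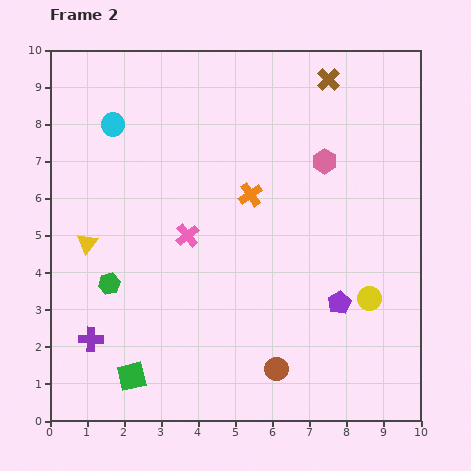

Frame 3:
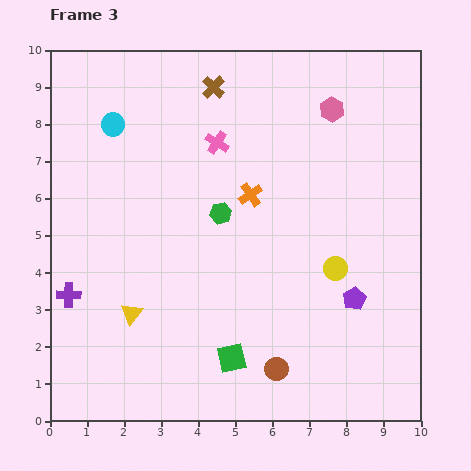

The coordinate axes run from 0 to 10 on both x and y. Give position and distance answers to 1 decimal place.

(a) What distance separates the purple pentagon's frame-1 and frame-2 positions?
0.5

The purple pentagon moved from (7.3, 3.2) to (7.8, 3.2), a distance of √(0.5² + 0.0²) ≈ 0.5.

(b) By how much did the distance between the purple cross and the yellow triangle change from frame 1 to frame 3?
-3.9

Distance in frame 1: 5.7. Distance in frame 3: 1.8.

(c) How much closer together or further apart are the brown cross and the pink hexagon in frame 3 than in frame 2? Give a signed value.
+1.1

Distance in frame 2: 2.2. Distance in frame 3: 3.3.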